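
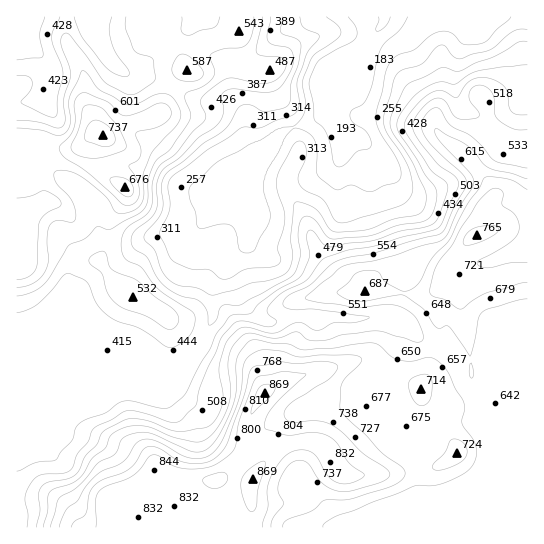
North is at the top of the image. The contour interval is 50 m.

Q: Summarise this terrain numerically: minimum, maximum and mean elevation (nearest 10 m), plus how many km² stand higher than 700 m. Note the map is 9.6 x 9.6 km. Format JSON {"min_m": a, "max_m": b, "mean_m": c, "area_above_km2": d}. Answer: {"min_m": 140, "max_m": 870, "mean_m": 520, "area_above_km2": 14.2}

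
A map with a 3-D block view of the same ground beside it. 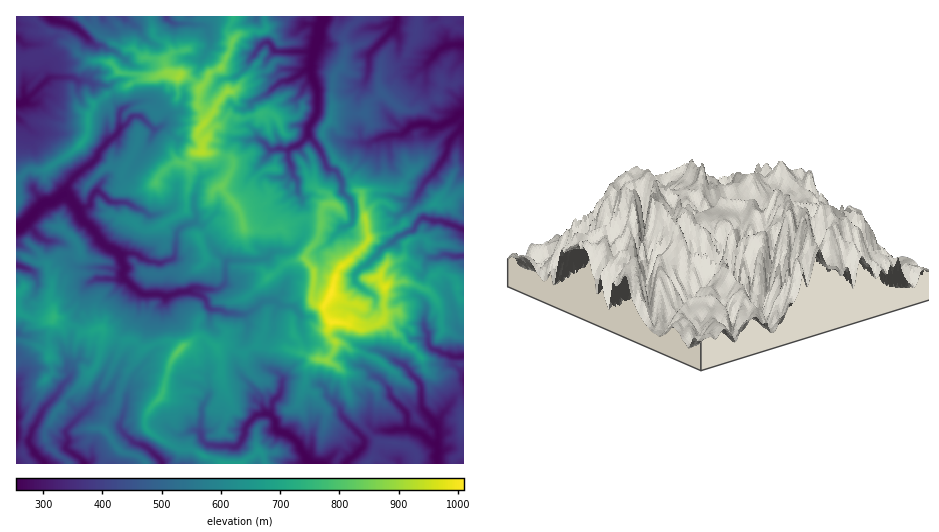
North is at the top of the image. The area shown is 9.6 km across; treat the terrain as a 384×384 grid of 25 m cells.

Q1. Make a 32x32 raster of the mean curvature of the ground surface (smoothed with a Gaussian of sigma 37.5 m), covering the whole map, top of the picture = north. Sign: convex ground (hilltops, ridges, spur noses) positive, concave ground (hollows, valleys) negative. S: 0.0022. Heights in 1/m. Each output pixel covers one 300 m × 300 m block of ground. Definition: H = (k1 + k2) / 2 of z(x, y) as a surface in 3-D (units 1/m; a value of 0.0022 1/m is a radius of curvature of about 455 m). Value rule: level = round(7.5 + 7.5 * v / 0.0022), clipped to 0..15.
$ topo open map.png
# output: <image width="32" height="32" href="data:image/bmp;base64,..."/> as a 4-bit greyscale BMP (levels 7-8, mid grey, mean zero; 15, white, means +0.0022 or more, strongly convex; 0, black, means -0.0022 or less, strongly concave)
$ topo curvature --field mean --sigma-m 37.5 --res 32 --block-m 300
<image width="32" height="32" href="data:image/bmp;base64,Qk12AgAAAAAAAHYAAAAoAAAAIAAAACAAAAABAAQAAAAAAAACAAATCwAAEwsAABAAAAAAAAAAAAAAABEREQAiIiIAMzMzAERERABVVVUAZmZmAHd3dwCIiIgAmZmZAKqqqgC7u7sAzMzMAN3d3QDu7u4A////AMN7NYjKG33szIg3Z3uFt2t3waaaAuvQEi2GWYlKvKVpo8PLwZ9XRMoPA7aoViNJWnPZFqR9WKWbYj6m0aantFyLDJNoaseTmogpmiuXdGp4fJHVelXVhplahsVKXRx5eUXEjHZ3tYamiDOUjqDMD6l19VhnlX1mlpWIj+JeUM1EmpSImJp9t6h5mWPKMGugeTZ4mreFZXd6aWpIpcuosPmp2GeYiXiZckpsI8l3y3OohqZ4eXo7wc20Vn2YxKeEqfK2aNcEQgImi2VpxwP2jDugx5VQv9zKiGvEK7g+mFerjKeK0qETfHVUatV/cPmhUnwV5ANY43lYtjRpZ9gKTL9ivqF6q6PYiMmaS1NtonuzNc0Y3dKLNneXeYp3ilhgCcMnRoAIdGxceHkr2Je2X9mykuONq7SJt3jIOcD4fSi4ybQvOWqzo3lpU5tFhXegh4jsQNl1m4ZbkvC7THZqvAl1WvVWpna9eZgBgORle3tJhlONMuWGq3VhrztoZjOVtWmGfZMzVm15jLhh53t4JWdmhq6BmmWXwwy04OiJbLmGhpiHvGNIWJ+RTnDWaKeHlnlFIXnvv30i2kSD13d4dqmIh6zoNZZU6RrrZauVmHSmh3bEJ8l7xF1XAmRccdaWSGidRcaGppZvt7fEmnxFqWibUoxnS0eKelmJVniWdriZ"/>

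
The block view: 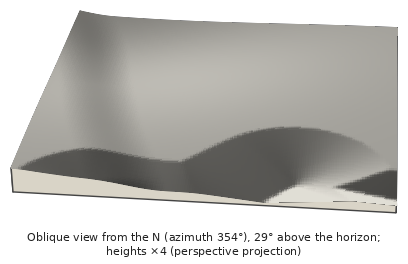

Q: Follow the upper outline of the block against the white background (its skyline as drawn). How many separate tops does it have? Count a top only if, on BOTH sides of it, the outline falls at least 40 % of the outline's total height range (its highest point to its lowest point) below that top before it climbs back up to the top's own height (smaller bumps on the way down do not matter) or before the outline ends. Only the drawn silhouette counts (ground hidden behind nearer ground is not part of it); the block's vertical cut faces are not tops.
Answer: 0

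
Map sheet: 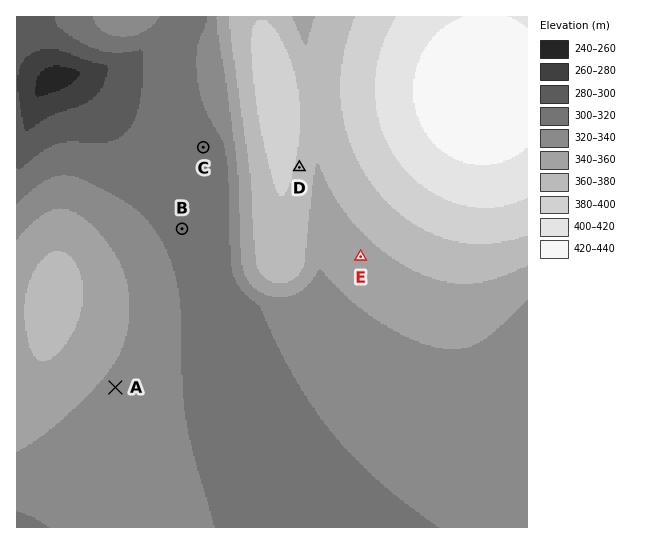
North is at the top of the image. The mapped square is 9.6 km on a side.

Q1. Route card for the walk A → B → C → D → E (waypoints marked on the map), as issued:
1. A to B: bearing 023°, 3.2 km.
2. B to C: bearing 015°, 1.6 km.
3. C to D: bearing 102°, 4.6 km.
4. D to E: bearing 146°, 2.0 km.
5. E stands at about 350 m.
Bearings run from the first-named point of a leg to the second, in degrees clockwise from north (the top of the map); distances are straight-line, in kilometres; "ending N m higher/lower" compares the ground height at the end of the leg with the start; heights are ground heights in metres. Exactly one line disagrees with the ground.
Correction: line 3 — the distance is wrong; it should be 1.8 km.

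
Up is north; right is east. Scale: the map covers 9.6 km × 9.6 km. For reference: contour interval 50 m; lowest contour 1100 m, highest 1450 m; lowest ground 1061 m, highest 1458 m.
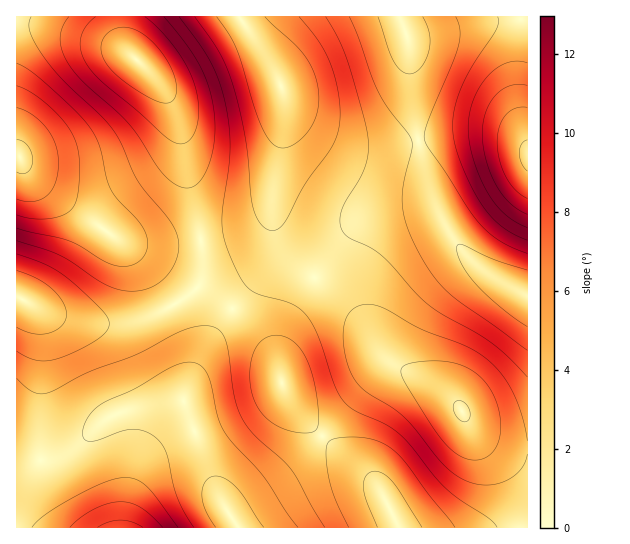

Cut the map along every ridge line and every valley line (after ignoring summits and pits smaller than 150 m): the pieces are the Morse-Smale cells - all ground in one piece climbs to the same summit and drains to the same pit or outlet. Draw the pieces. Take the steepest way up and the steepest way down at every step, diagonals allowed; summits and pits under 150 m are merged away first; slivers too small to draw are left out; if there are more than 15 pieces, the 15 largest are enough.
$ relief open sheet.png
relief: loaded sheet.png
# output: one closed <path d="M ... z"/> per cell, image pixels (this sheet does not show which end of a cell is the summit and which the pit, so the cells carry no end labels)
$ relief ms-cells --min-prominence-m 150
<path d="M239 16l-118 1 2 21 5 13 33 35 16 32 6 23 4 33 14 65 0 42-10 12-22 15-28 12-22 4-20 0-33-5-29-11-20-11-1 160 11 3 27-1 17-8 34-31 9-5 35-10 34-4 33 89 22 38 289 0 1-81-23-3-23-9-14-13-8-15-14-14-60-34-37-53-46-37-18-18-6-10-6-16-1-28 12-70 0-30-4-15-8-16z"/><path d="M399 16l-159 1 32 49 8 16 4 15 0 30-12 70 3 33 10 21 18 18 46 37 37 53 60 34 14 14 8 15 14 13 23 9 22 3 1-150-33-18-18-14-24-26-16-29-10-31-10-41-6-45-2-46-2-13z"/><path d="M121 16l-105 1 0 280 41 19 42 8 30-1 29-10 33-20 8-7 4-12-2-35-14-65-4-33-6-23-16-32-33-35-5-13z"/><path d="M527 16l-127 1 9 30 2 46 6 45 10 41 10 31 16 29 24 26 18 14 32 17z"/><path d="M183 401l-34 4-35 10-19 13-18 19-19 10-11 3-20 0-10-3-1 70 221 1-1-5-11-14-9-19z"/>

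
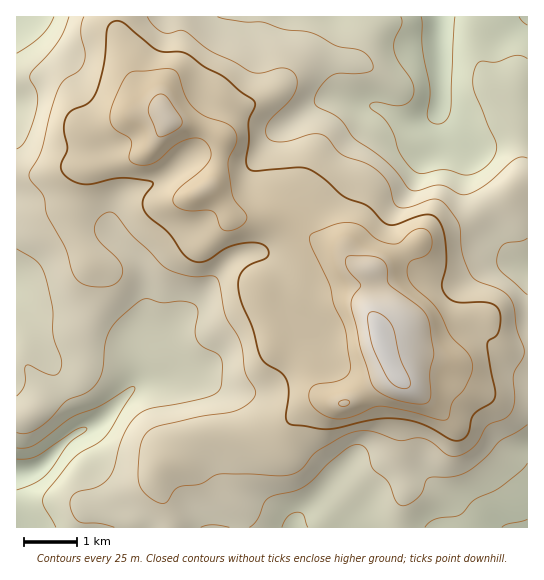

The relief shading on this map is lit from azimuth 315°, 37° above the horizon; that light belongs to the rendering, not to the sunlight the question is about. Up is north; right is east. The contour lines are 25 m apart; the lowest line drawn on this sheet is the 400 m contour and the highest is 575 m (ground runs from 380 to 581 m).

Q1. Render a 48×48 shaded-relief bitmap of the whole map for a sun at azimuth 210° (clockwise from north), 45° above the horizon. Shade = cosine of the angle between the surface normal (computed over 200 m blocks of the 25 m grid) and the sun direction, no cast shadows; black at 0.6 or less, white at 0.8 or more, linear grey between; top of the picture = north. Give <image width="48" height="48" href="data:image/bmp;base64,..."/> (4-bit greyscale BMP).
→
<image width="48" height="48" href="data:image/bmp;base64,Qk32BAAAAAAAAHYAAAAoAAAAMAAAADAAAAABAAQAAAAAAIAEAAATCwAAEwsAABAAAAAAAAAAAAAAABEREQAiIiIAMzMzAERERABVVVUAZmZmAHd3dwCIiIgAmZmZAKqqqgC7u7sAzMzMAN3d3QDu7u4A////AKqrupmZmaqYiZqZiImZiZmZmZmZmYiJmZqqqZmZmaqYiaqZiImZmZmZmZmZmYiZmYiZmIiJmrqImpmYiZqpmZmZmZmZmZmZmWZ4iHeImqmJqZmZmruqmYmZqZiJmZmZmXZnd3eImpmamZmZq7upmYiZqYiJqqmZmamHd3eJmZmZiJmaqqqZmZiaqZmauqmZmMuod3eJmZiIiJmZqpmZmZmaqpmru6mYiMuphmZ4mYh3iJmZmZmZqqqrqpmsy6mJmLuqmHd4iId3iIiIiJmaq7zMuqvN24iZqaqqqpmIh2Zmd3d3iImazd3dy83uuHiaqYiJq7qYdmVVVVZneImrzd3Mze/rh4mqmHd4mrqpdmVVVVZneImruqmr3/64eJmYd3d3iZmZh3d3ZneImZmph2eL3sp3eIh2Z4h3iZiIiIiIiImaqqqYdmeby5dniIdmZ4h4iIiIiZmIiJmqu7qYd3isuXZniHZWeIiImIh4iZmJmZmqu6mIeIrMp3Z4h2VniHiJmYh4iIiJmqqrupiIiJvLl3d3ZVV4h4iJmYiIiIiJmqq7qYiIiKvKh3dmVVeIZYiJmYiIiImZmZq7qYiIiay5d3dlVXiHVYiZmZiZmZmZmZq7qYiImry4d3ZUVniGVYiZmZmZmZmZmaq6mIiImruWZlQzVndlVYmZmpmZmZmZqqqqmIiImql2ZTI0VmVDRJmaqqmZiJqqu7qpiIiJmqmHdTRWZlRDNJmaqqmYiJq7y7qYh3iZqqqYdVZ3dlVEVqqqqpiHeKu8y6mHd4mZqqmHZXiYZmZmd6qqqYdmeau7uqqYiJmaqpdlRYmXZWZ4iaqqmXdnmruqmZq6qqqZmIZURol2VmeImZqpmHd5q7qpmaq6qqmYh2VURWZUVniJmZmZmIiJq7qqqqqZmZmHdlVERVRERniZmZmZmYiZqqq7u6l3iId3dlVVVUNERXiZmZmZmZmZqZmquqhmd3d3dmZmZURERWeJmZmqqqqqqYiIiYdmd3d3dmd2ZURERFZ4iJmqqqqruql3Z3ZWd3d3dmdmVDRERFZneIiaqZmqvLqHd2ZmZmZ3ZmZUMjVVVWZnZniJmIiJq7qZiId3ZmZmZlVDM1d2Z3eHdniZmYiJmqqqqql2ZmZmZVRERnd3d4iYd4iZmZmaqpqruphlZmZmZVVVZ3d3eJmph4mZmYmruqqZiHVVZ3dmVVVmd3dneJqpiJmZiHiamZl2VVVniIh2VVZneId3iZqZiJmZh3iZiIhkRnd3eJmHZmd4mZh3maqYiKqZh3iYh3ZUV4dlZ4iHd4maqodnmqmIiKqZd3iYh3ZVZ3VFVnd3iZqqqGVnmpmIiIiId4mYh2VWZlRFZmZ3iZmZhlVXmpiIiHd4iImYdmVVVERWd3Z3iIiHZVVnmph3d3d3iZqYdlREREVmd3Znd3d2ZmZnmph3dnd3iaqYZURVRVZnd2ZmZ3d3d3dnmph3Znd4iamXZUVmVmd3d2ZmZnd3d3domYh3ZneImZmHZEZ2Zmd3dmZmZnd3eHZomYd3Zg=="/>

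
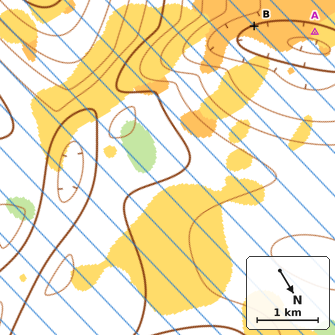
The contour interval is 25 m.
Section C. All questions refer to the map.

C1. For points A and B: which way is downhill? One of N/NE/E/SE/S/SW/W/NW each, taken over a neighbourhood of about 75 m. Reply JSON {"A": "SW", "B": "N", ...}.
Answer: {"A": "NE", "B": "N"}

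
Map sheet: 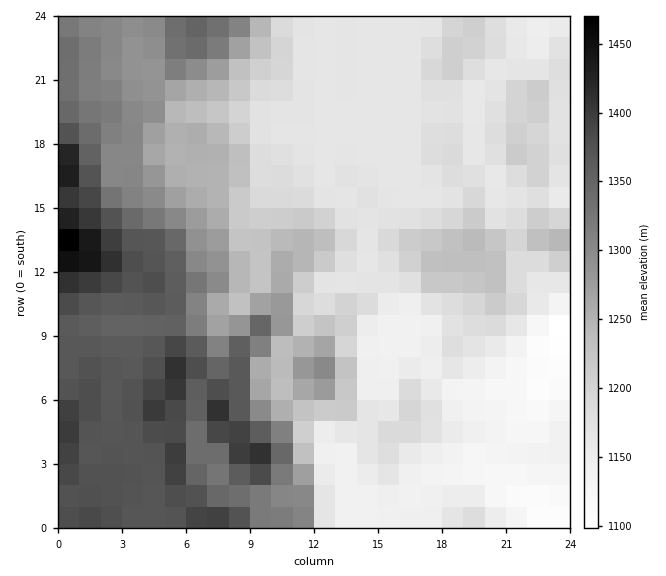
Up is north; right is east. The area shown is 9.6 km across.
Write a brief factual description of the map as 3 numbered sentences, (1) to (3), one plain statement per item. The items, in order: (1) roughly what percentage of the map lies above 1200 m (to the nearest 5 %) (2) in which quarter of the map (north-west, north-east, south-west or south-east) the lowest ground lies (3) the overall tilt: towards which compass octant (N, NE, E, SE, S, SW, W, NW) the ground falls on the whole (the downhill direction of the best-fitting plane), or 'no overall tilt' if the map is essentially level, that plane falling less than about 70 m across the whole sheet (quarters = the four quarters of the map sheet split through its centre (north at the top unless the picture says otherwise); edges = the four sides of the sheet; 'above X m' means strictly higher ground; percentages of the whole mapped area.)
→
(1) Roughly 55 % of the ground is higher than 1200 m.
(2) Look to the south-east quarter for the lowest ground.
(3) On the whole the ground falls towards the east.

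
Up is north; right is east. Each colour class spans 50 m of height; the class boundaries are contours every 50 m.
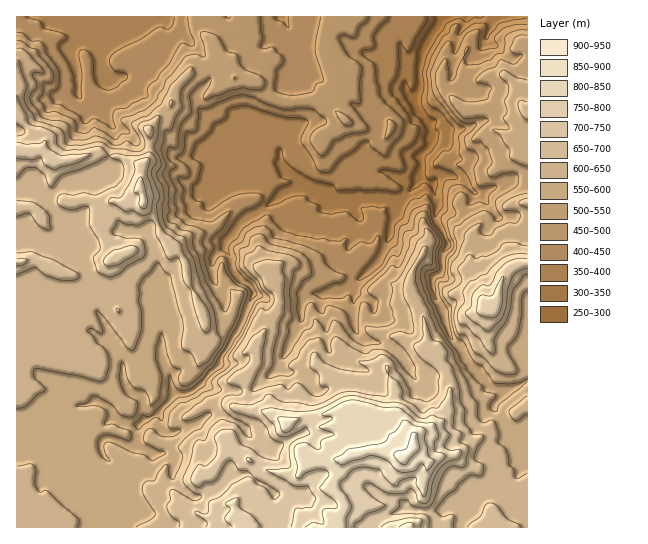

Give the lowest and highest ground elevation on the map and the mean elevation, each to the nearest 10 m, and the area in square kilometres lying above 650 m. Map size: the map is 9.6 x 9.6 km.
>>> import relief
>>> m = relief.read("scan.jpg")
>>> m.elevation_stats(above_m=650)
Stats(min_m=260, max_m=920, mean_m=560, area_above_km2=20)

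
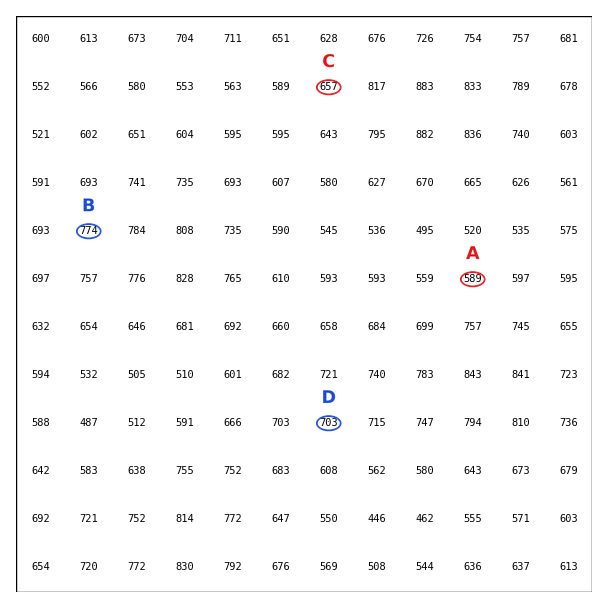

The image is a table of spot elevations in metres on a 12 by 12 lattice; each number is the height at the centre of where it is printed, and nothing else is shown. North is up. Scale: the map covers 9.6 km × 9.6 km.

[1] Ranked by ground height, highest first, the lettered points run B D C A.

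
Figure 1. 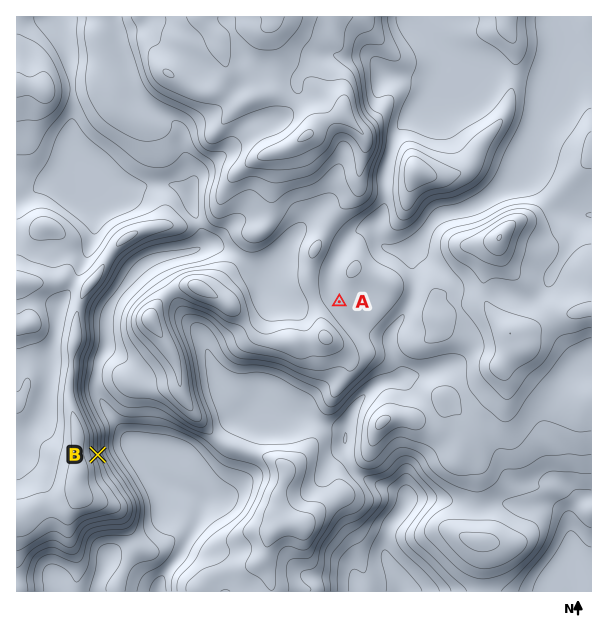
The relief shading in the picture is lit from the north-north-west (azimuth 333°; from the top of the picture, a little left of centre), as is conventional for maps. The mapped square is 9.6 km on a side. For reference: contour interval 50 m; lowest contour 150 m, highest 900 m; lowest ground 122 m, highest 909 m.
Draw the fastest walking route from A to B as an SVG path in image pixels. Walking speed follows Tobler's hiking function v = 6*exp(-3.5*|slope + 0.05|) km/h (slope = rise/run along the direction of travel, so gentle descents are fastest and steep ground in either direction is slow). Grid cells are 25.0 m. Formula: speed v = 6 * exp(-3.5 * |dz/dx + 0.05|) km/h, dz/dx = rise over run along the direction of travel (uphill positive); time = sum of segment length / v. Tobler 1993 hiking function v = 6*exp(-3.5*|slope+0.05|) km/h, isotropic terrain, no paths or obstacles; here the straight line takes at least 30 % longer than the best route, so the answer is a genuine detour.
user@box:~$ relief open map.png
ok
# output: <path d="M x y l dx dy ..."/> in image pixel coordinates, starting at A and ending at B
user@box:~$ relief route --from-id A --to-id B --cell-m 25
<path d="M339 302l-12 0-6-3-9 0-12-6-4-5-63-31-20 0-9 4-25 0-30 15-27 27-8 15 0 30-3 6-12 12-1 3-2 2-7 15 0 21 9 18 0 30"/>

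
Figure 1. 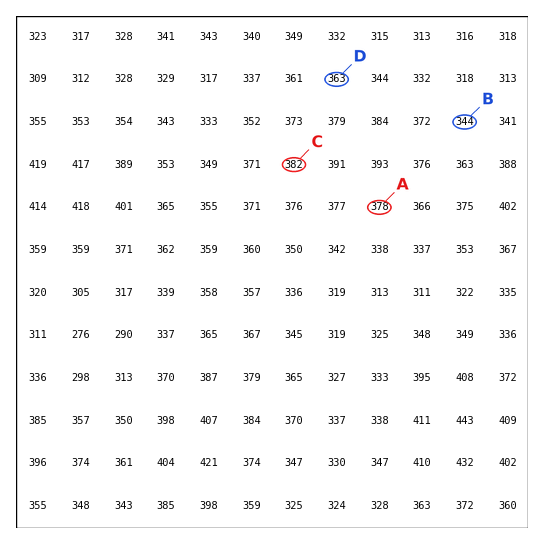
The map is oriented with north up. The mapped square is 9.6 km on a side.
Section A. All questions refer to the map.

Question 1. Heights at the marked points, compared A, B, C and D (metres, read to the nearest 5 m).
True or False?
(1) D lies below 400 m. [True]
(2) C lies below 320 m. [False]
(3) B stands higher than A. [False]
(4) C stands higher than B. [True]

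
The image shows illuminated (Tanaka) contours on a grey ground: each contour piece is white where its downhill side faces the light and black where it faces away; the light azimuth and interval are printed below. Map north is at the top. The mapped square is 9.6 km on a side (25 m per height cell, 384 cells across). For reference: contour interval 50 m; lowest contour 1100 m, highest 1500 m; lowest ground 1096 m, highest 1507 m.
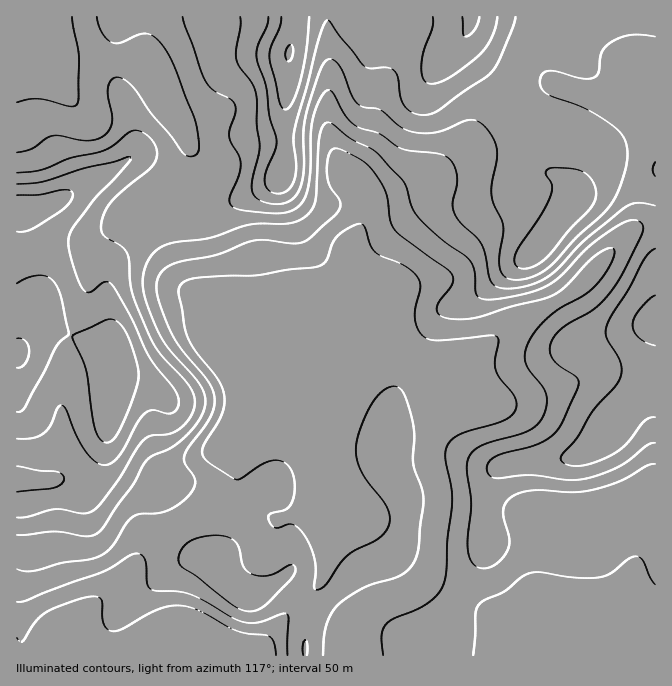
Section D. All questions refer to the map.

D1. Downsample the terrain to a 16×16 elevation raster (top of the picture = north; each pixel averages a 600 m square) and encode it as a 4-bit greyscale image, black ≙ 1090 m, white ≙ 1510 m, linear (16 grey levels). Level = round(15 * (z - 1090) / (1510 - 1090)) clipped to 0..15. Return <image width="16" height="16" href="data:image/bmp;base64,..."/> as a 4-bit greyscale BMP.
<image width="16" height="16" href="data:image/bmp;base64,Qk32AAAAAAAAAHYAAAAoAAAAEAAAABAAAAABAAQAAAAAAIAAAAATCwAAEwsAABAAAAAAAAAAAAAAABEREQAiIiIAMzMzAERERABVVVUAZmZmAHd3dwCIiIgAmZmZAKqqqgC7u7sAzMzMAN3d3QDu7u4A////AAAAARMTMhERIRIkQyIjISJEM0QyMyQzMndUMyIiJDMziIVCIiMkVmSZp0IiIyNGh7rKciIiIiV4y8gyIiIiNnjLpSIiIjQ0abqFMiIiNpdHuXZlVCRoq3a6hnimNXiruGiHaLdHiaupVGZouIq6qplEZXnaq9ypmURmidzM3rqZ"/>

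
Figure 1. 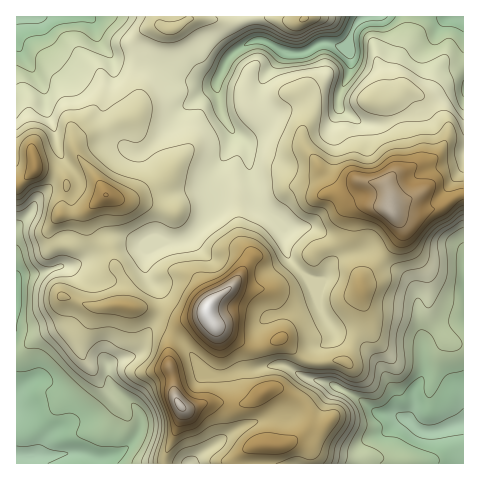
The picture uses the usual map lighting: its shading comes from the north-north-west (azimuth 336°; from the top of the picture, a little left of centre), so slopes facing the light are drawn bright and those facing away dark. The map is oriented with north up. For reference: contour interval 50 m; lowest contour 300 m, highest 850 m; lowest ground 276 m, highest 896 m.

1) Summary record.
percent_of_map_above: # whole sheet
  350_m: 93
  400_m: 85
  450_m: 77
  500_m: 69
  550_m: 52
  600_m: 34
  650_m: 20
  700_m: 9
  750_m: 5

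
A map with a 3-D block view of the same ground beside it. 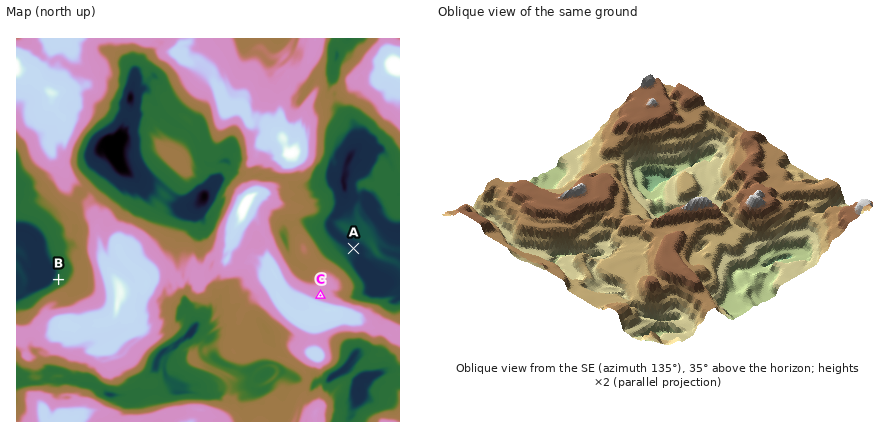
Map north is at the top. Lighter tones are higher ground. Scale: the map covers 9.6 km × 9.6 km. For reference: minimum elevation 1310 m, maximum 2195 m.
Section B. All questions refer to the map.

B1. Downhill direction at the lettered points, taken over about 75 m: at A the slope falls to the NE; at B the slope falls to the NW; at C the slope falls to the NE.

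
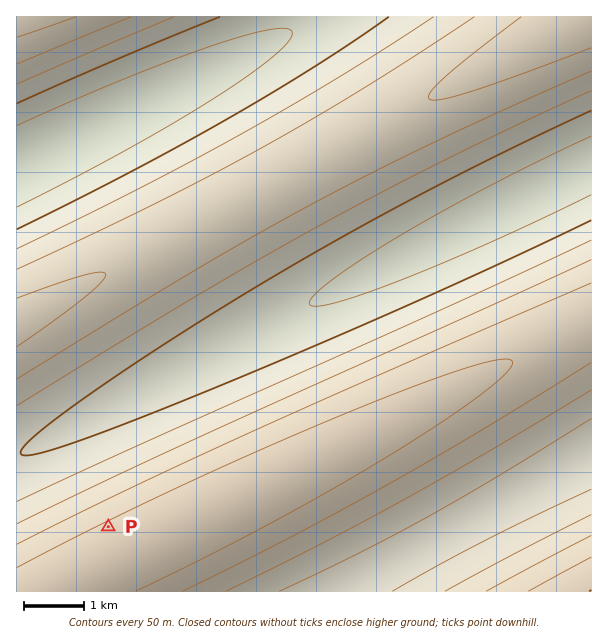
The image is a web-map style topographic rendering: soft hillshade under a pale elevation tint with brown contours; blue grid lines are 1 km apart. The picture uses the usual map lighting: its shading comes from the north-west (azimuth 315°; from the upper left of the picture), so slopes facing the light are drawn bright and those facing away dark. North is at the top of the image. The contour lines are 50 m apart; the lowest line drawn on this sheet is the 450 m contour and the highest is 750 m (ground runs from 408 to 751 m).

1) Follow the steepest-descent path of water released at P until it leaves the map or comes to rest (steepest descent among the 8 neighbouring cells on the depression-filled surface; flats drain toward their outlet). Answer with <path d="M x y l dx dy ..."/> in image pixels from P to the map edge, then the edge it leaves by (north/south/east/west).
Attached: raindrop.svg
<path d="M108 527l-58-59 0-27 7-7 42-21 3-3 29-14 3-3 34-16 3-3 50-24 3-3 246-123 3 0 55-29 5 0 1-1 8-2 4-3 3 0 30-15 12-9"/>
exit: east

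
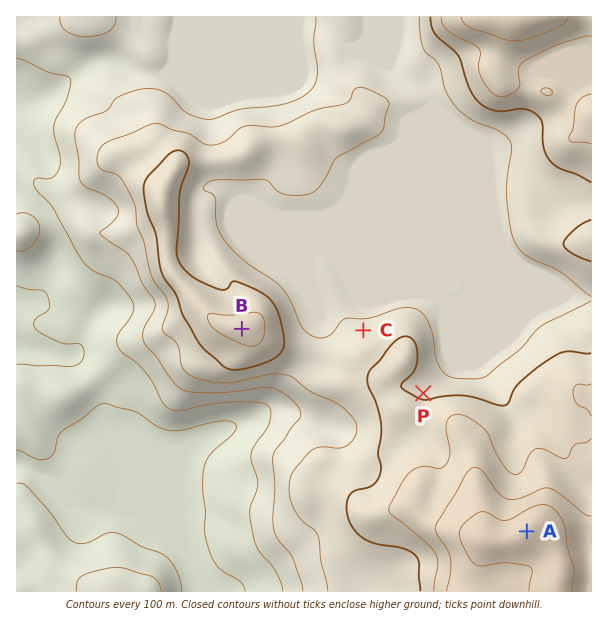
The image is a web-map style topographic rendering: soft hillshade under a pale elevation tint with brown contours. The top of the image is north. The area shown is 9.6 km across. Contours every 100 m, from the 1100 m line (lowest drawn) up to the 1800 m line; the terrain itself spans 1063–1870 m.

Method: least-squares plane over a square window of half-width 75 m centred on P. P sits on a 9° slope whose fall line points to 17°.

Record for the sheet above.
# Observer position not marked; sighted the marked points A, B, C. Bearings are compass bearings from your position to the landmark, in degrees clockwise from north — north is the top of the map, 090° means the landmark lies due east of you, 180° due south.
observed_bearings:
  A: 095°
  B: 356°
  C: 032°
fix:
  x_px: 254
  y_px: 507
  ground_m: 1210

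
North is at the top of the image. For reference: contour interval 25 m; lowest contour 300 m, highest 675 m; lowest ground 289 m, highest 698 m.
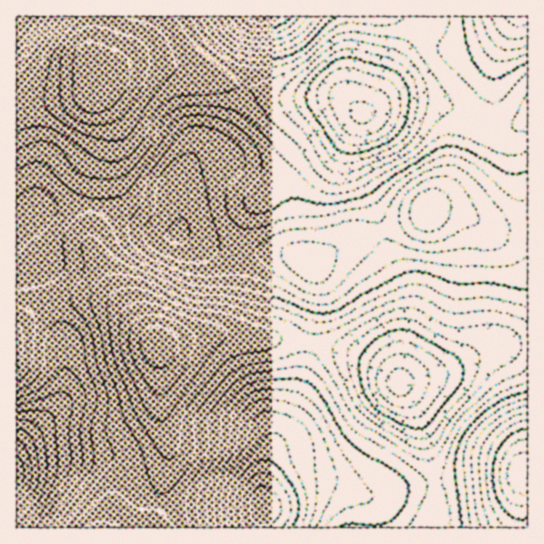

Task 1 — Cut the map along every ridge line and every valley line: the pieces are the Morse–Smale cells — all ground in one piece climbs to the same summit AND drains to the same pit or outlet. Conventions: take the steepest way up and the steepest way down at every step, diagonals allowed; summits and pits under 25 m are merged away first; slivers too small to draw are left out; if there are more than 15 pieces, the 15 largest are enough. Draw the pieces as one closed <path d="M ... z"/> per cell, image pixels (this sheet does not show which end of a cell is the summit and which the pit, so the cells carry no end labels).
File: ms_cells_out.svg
<path d="M313 343l-4 0-8 38-9 28-25 54-4 22 2 17-2 25 168 1 5-22-3-33-13-52-17-34-16-16-24-14z"/><path d="M233 335l-24 0-50 11 1 64 8 33 0 19-9 35 0 6 30 2 76 1-2-21 4-22 29-65 13-55-20-4-36 0z"/><path d="M446 211l-17 0-19 10-29 10 7 22 16 32 4 16-7 82 13-6 32-6 47-26 35-2 0-117-7-1-20 4-11-1-27-13z"/><path d="M414 101l-24 2-28 10-7 18-3 12 1 23 20 41 7 23 3 1 27-10 19-10 17 0 17 4 23 12 12 2 29-4 1-106-15 9-18 1-20-6-28-16z"/><path d="M527 344l-34 1-47 26-32 6-14 6 20 38 13 52 3 33-3 22 95-1z"/><path d="M99 300l-32 0-16 5 13 36 0 52-4 10-9 12-32 30-3 5 0 16 18-6 19-3 57 0 14 9 19 30 15 5 10-39 0-19-8-33-1-65-32-33-13-8z"/><path d="M145 63l-23 4-15 8-10 11 0 12 10 28 0 15-10 26-4 38 20 4 38 22 14 4 12 0 4-12 0-18-4-15 2-8 6-13 9-10 19-7 7-9 16-29 9-27-67-19z"/><path d="M250 88l-6 1-8 25-16 29-7 9-15 4-9 7-12 24 4 18 0 18-4 11 33 13 19 4 10-1 2-20 8-19 7-9 19-17 9-14 14-14 33-18 30-26-23-16-51 0z"/><path d="M99 205l-6 1-1 9-1 28 2 8 20 39 39 48 9 7 50-10 10-4 7-12 5-18 4-27 0-23-27-4-29-12-16 0-14-4-38-22z"/><path d="M527 16l-97 0-25 30-25 48-15 17 25-8 24-2 33 6 28 16 20 6 12 0 14-5 7-6z"/><path d="M429 16l-171 0-5 14-8 57 42 10 51 0 25 16 12-11 28-52z"/><path d="M361 113l-30 26-33 18-14 14-9 14-19 17-7 9-8 19-2 12 0 8 2 2 46 1 24 10 39-23 30-9-7-24-16-30-5-16 0-18z"/><path d="M381 231l-31 9-39 23 6 14 2 17-10 48 54 15 24 14 12 12 9-68 0-14-4-16-12-23z"/><path d="M97 88l-16 8-36 7-29 11 1 106 22-12 54-3 4-38 10-26 0-15-10-28z"/><path d="M257 16l-159 0-6 42 7 24 23-15 23-4 33 5 67 19 4-18 3-31z"/>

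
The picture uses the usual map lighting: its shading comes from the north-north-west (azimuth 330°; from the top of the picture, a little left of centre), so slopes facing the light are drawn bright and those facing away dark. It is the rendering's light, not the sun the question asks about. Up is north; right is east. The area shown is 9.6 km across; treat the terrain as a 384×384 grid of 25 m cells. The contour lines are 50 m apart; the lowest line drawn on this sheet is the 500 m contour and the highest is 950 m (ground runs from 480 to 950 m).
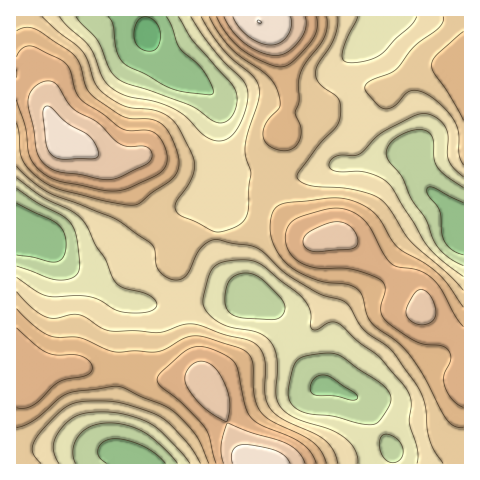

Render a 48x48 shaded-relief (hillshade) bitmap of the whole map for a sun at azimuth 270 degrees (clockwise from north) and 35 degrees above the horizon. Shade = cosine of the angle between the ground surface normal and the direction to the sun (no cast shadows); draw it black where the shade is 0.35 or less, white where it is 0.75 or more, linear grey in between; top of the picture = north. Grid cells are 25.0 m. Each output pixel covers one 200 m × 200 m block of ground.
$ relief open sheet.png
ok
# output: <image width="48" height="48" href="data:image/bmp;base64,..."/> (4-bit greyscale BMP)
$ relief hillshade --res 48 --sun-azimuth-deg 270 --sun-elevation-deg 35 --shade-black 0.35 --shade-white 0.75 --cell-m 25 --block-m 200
<image width="48" height="48" href="data:image/bmp;base64,Qk32BAAAAAAAAHYAAAAoAAAAMAAAADAAAAABAAQAAAAAAIAEAAATCwAAEwsAABAAAAAAAAAAAAAAABEREQAiIiIAMzMzAERERABVVVUAZmZmAHd3dwCIiIgAmZmZAKqqqgC7u7sAzMzMAN3d3QDu7u4A////AIdURFV3d3i83e///ah2VDISNWZnm8y6mXZVVVVniIq93d7/65h2VDIjRWVXnN3KmWZVVVVniavM3d7uyodmUzI0VmZnrN3KmGZUVVZniavMzM3cqHZVQzRWZneJrMzLmXZERWZ4iau8zMzLl1RDM0Vnd3iau8zLqnZDRWeImaqrvMy5dUMiI1eId4mru83cuodURWeImaqqvMyoZCIiJGeIiJq7vN3du4dlVneImaqqu8uXUyIiJFeIiZq7vN7tu4h2Z3d3iaqqu7qGUzIiNFeJmqqrzd7cupiHeIdneaqqu7l2VDMiNFaJqqqrzd3LqpiIiIdmeJmau7l2VUMiNWeJqqqrzdy6qph3iIdmeJiau7l2VUMjRneJmqq83cuqqndniIdniIiJu6hmZlQ0aIiImqu8zLqZmmZWiIdniIiJqphlVmVWeZmImrvMzKmIiVVXiYdniIiJqpdVVnd3mqmIm83My6h3d0RXmYdneIiZmYdVV3iJq7qYrN3cu6h2VURomYdneImZmYdVVomaq7upq93cu6hkM0VoiYd3iImamYZVVomqu8upq8zLu6hjIkVniIiJmZmamHZVVomrvMupmru7u6hSEVZniZqqqZmqmGVVVoq8zMupmaqqqpdBEWZniruqqqqqmGVVZ4rN3LqYiZmYmYUhEnd3m8y6qqqqmGVmeIrN3bqIiZh3d2MQI4d4rNy6mqqqmHZ3iJrN7bmIiIdlVUIRNIiJzeypmqqpmId4mZq93bqYiHVERDIRRZmazuypmqqZmIiImZq83LqZh2QzRDISRpmbzdyqqqmIiIiImaq8y7qphlQ0RDMjVpqrzMuqqph3eId4mru7uqqphlREQzNFZ7u7u7qqmYdmd3d4mru6qZmZhlVUQzRXiMzMuqqpmHZmZ3d4q7upmImYdmZlQzV4mt3cqpmZh2ZmZmZ4qrqZiIiIh3d2Q0aKu+7cqZmYdmZlVVZ4qqmYiHd3iIh2VFerzO7sqZmYd3ZkM0V4mqmZiGZniIh2VXm83f/sqIiHd3dkI0Z4mqqZh2VWiIdlVovN3v/sqIh2Z4hjIkZ4mrupl2VWeIZUV5vN7v/8mHdlV4hjIkZ4q8y6h2VWeHZUVorN7v/sl3ZUVohkI0VorN25h3Zmd3dlVnm87//qhmZURnhkM0Vnre7JiHdmZ4iHZmis7v/JZVVDRXdlRFVovf7KmId2Z4mYdmis3u64VERDRXdlVVZovf7LmIdmd4mZd3is3tyoUzMzRWZlVniKve7bqHZneJmZh4m83cuoVCIiRWZlZ4mrze7bl2VniZmZiJq7zLqoZCESRmZmeKvMzd3LlkRXiZmZmaq7u6qYdCABRnd3iazN3dy6hTNGeJmaqqu7upmHZCACRWeJqrze7dy5dDI0Z4mqu7u7u5h2VCETRWebvMze/tyoZCIiRXmru7uru5hlQzM0VVec3c3v/9uXVDIRJGiaq7qru5hUM0RWVVes3d7//9uHVDIRJGeJq7uqu4dUREVnZmet7u///smGVDIRJGd3m8u6qg=="/>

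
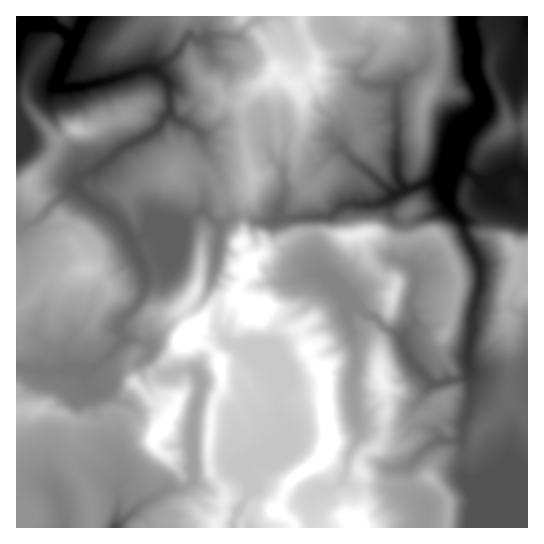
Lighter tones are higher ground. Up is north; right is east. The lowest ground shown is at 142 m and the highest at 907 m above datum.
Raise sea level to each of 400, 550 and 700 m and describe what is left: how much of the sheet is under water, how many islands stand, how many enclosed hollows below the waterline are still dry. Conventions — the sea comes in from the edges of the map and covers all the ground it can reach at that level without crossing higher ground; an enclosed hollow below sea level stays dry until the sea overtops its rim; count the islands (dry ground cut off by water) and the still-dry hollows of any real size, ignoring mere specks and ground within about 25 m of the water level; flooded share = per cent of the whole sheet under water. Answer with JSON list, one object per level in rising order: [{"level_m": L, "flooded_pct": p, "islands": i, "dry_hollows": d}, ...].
[{"level_m": 400, "flooded_pct": 11, "islands": 0, "dry_hollows": 0}, {"level_m": 550, "flooded_pct": 37, "islands": 0, "dry_hollows": 0}, {"level_m": 700, "flooded_pct": 80, "islands": 3, "dry_hollows": 0}]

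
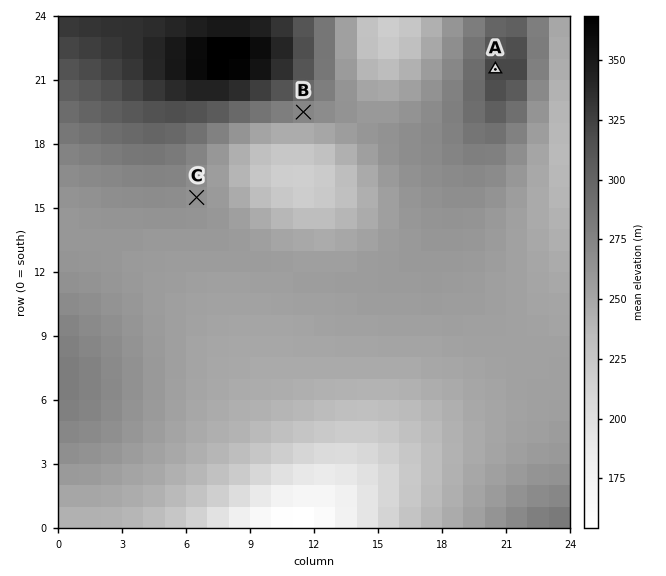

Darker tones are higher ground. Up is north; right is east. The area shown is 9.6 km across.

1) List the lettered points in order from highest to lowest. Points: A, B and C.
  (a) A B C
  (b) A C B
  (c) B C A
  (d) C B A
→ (a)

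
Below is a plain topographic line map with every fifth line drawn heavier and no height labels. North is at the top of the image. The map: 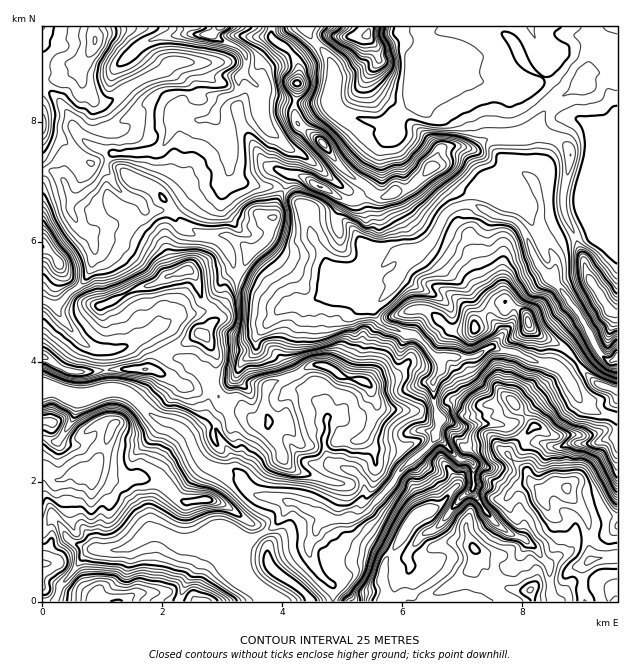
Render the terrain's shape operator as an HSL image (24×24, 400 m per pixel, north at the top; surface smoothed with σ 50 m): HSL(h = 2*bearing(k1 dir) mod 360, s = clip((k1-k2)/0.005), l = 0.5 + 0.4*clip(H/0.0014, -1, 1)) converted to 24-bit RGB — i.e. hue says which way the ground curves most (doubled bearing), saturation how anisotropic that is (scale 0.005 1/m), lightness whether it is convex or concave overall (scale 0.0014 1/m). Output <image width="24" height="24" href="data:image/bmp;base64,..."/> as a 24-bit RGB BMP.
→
<image width="24" height="24" href="data:image/bmp;base64,Qk32BgAAAAAAADYAAAAoAAAAGAAAABgAAAABABgAAAAAAMAGAAATCwAAEwsAAAAAAAAAAAAAFmxAkrG9rb/QiH7KnonEVH7BodDCvGbBlUKKdkJLctydsVK8G15004fDmLR3aISRsW2ekGhucotuU3mf0MqWWTZ7j7BqfmFk0rLQGIlegINTdExBk4RZf2xZf2VQdlRfZlB+vOPDiIhWgEd3ZnKIKVts4MeyZ1uDVm5XqW1ld6B4WX92s29dNkWSyY+seG2xvalDlSY0XVouQG45c4FXb1ZGbnhVf3x8PHM4ytF9h2d/UHCKfHudN2V356yrKZ1YjFvEi8qGhrzAqyBJYiI7kKl4aaBPV4JldyNEtF5pk8KOZo1+VEFQo29iiZdNM4lFpejlTFGqp2d4cDxEYnMyJnZTVoCX9NfkDJVn5fO6MQIoqNZdWlCYkbJ3a610c6Cwb1ipaXWPfa5+rHSpWWepot/QtsLumoDkXTA/aU00U0YtfYZYqM/ELcRXCSoho8KF5aPEAKtO5gHvx4XKjcjMnoC0f7WTMrm5cYWyn5SyqoyJXoSal6KxmLCJSisybEwwYD5TvoWqmd3QQsKpfU86vG1YI6uoEWkrzeR/oABRnZIKYrs0bc6tlp7A59bhQSdtHFgbsGhfuJV+Vo1cT5B5nlpvbjVzzYKlZW6WfL6Bv1WQQEC1oJPDi8ORYXWmJ7Lqd24Ayzz/r9rllardhmQxRbUWgJsWYRUuz9TwIG/J1sbl1NDqViBLUzgqUIxKgqdvgIusiKSxg66HYFF7fYdhsIl4nVyFj8I7BCA51U4fiLk8ZV0qs+nHZqy9pUGZryhyYUMdKCYLMEcRRxsPazlKlam/ere8dcbAfEKqtq1windTeF53cWBQosF7S7KRhMBsORO4arHH04vW2/DmaKGOdk1jUyVAieXfHLjb1OD3f3LvmJbuqdTmfLu8g1Vress0HHiGtobR4KXpiHTbuOLwxsrmnly7v2VfF1xfU49XcseCsbWPmD5XZCE/lO/BMs3KjsjMXj05W1EwRFcvmn5Yr2Kbomhhw9qvEjtHeL1gO3xNn61guG2AiJBdaVm13FuBbBYuiXMYBi8EdxsJjX4oiNvOWtBsMwAMn1BdgEBfoqNwcIl+V3lXRGZRyqyR26GXL1ltMWc0hHVfXW1LVHgyvoVCtwVIZlIatd/TmYre2p3mFFB/0/jabaagMAMt5NKua00dXarO2c/rxoPRfn1TTGVMc71gzc+NWDV1XG9gbXNRYoZggXZrY3FTK4Rv3LvtsCl3WMCovXPBwO3g059vcR9iZh9bqfLLyG5sGJt1WG9Eh1aZ4KfnzrbjpNivQWWByDpRTm1tfJmIZHB9fXxweYJ4WnxyO5FAcLdugGhUUoFb0b6HVio+RRJG0/TSP12Zve3Wg0SVT0lpU2hSYoxYW6NVyoiOfjV426G9V8OsWpaSeUyElblxb052dnlQRWk+coJfk5Z4aoSDzMmYYR1xOUZ6xfOyYjRWvap4XjFWbINobIZ2bJyLpIpaTahhhnLAnEhy5dO+M1N1W0Ryzm9LmUs0c6h0dKB6Mm9ql7OPX5GfvU5Aaz+ZblmefLdRfHJ2tGJWRkl8pYyoi6Ncd3NCbbNjdXJdQVtZfcK47dTQMw8rMx8Wf+/NkITJz4+3cZhcOmFNXIk6ikMxaamTcHmKw9d8U0togoN9j0VMon9fMYpVonfLkcTJjGB+jYR7YG92b0g+l3Mzl3z2zOr/2g8fmuHgl37T86/tsW6ENXZWW3lfgIZ4dXB70qVrR2J1hn56WJaJf6+iTjKghJo1aWQ4k3Fyk4OEb2Z9XnuepdzCURYahiUQu/TTTTZAPFQ2bFCM8tnhoHHXR6i/Z11IbHJYZrJZU2+2iXeDccKHcDtSep1ljpeqhKGjWoiGgIVzfGJ/e8B3RR02VmXW0frncC9eeFhjXXJ1RJ10kclbxjxrsFullJG9mJG5d7KklVN+dIl4uUuAiFaVlr6xVolYiYlnV25ck41rVX2Hqpp8PzR74fKfMDMYcDBImJdVUIpnbH5SdHVdcn1siot6a3h4mXuEmWJlenBjcIdvnFOWiLGPPZuR05nRvmm4WJplbIhRWMU/ejd6Myhb9vDVM1GXQTl22K6aQo1WYGZ2fH98en53f4BxeXJqXntdm3aZqZSigXGYa22RsH+Il51LID8tq3uvwLLWq63YzMLmWxaLXGUzse2HgyyJOBspwdhvkuXjSkptf359fX17gHx7kXOCcpuSX29soJN+iHZoeV9/bGqJ2biwU1+sM59XWac9irwkaAYg3y3EqPG3S5s4bQlxt5rv3PXWNyJxamWDiYCDfn2FfXqIfqR8d2B7cW+Shp10dZaU"/>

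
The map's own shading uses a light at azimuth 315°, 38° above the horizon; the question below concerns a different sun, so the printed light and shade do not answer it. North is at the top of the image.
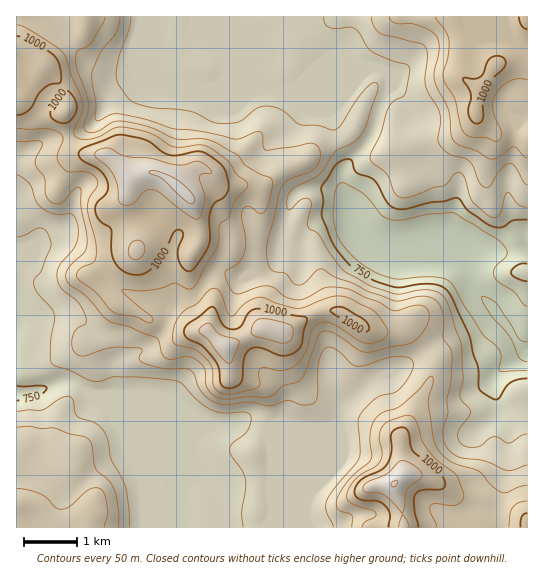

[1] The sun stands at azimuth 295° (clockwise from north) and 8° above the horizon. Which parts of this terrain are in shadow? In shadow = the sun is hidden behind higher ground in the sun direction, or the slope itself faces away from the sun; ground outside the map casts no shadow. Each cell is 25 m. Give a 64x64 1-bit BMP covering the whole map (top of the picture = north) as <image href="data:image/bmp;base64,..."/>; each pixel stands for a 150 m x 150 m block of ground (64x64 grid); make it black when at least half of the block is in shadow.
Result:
<image width="64" height="64" href="data:image/bmp;base64,Qk0+AgAAAAAAAD4AAAAoAAAAQAAAAEAAAAABAAEAAAAAAAACAAATCwAAEwsAAAIAAAAAAAAA////AAAAAAAAH4AAAAB4AAAfAAAAAHwAAB8AAAAAfAAAHgAAAAj8AAAcAAAAAPgAAAgAAAAA8wAAAAAAAABAAAAAAAAAAAAAAGAAAAAAAAAAYAAAAAAPAAAAAAAAAH+AAAAAAAAAf4AAAAAAAAB/gAAAAAAAAA8AAAAAD+AABAAAAAA/4AAHgAAAAD/gAAfgAAAAH8YAB/AAAAAfH+AH8AAAAB8f8Af4AAAIHz/iA/AAAAgeP8/D4AAAABw/z8H8AAAAAD+PYfwAAAAAHwQf+AAAAGAeAA/wAAAAYAAAD+AAAABgAAAHwAAAAGAAAAeAAAAAIAAAAwAAAAM4AAAAAAAAQ/wAAAAAAADj/AAAAAAAAOP9AOAAAAAAwf2B4AAAAAAB/8PgAAAAAAH/w+AAAAAAAf/D4AAHAAAB/+fgMA4CAAH9/8D4DAYBA/334HoMAwGDvf/wMgwDAQA5//ACDAEAAHj/4AAMAAAAcB/gAAwAAAAgB8AADAAAAAAHwAAOAAAAAABgAA4AAAAAADAABAHgAAAAGAAAA/AAAAAYADwD+AAAAAgAPEH8AAAACAA8AfwAAAAAADwB/AAAAAAAPAH4AAAAAAAeA/AAAAAAAA4HwAAAAAAABAeeAAAAAAAAAH8AAAAAAAAAfwAAAAAAAAB/AAAAAAAAAH8AAAAAAAAAbgAAAAAAAA=="/>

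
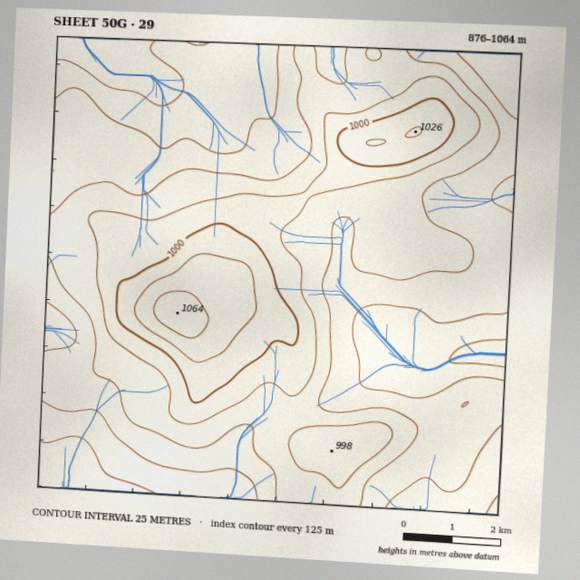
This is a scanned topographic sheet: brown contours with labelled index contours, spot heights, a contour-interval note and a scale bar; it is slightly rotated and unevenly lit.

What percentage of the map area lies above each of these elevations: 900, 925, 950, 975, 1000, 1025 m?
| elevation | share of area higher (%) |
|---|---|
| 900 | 95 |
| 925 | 77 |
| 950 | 49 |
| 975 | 25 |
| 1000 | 11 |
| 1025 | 4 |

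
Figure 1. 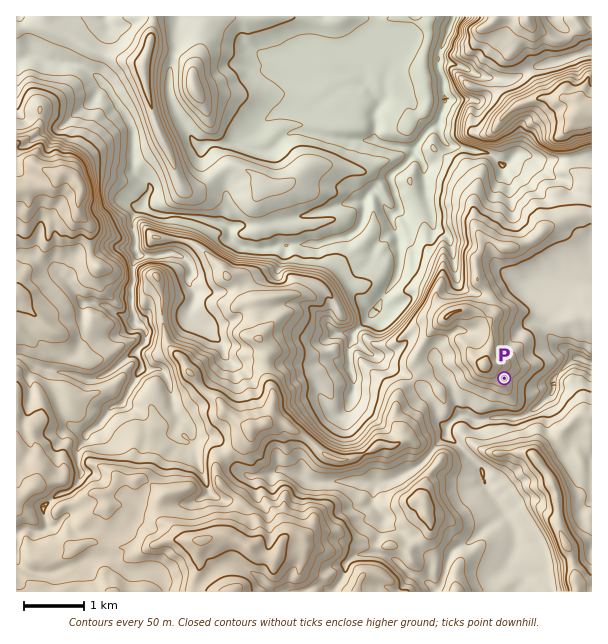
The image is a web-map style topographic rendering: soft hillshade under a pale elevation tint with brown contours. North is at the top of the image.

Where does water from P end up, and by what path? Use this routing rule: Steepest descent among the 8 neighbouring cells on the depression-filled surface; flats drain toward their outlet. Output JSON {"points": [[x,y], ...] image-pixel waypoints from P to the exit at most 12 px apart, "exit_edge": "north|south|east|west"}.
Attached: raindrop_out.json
{"points": [[504, 378], [516, 381], [528, 386], [540, 386], [551, 381], [563, 369], [575, 359], [587, 362], [591, 362]], "exit_edge": "east"}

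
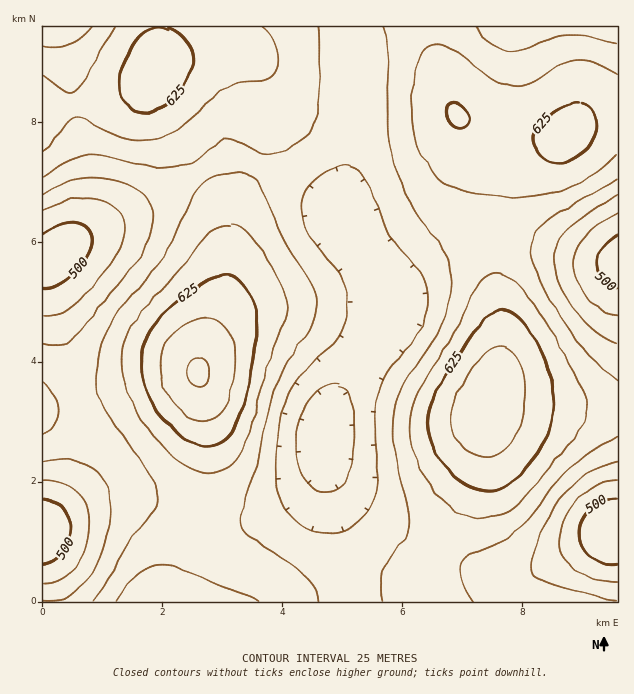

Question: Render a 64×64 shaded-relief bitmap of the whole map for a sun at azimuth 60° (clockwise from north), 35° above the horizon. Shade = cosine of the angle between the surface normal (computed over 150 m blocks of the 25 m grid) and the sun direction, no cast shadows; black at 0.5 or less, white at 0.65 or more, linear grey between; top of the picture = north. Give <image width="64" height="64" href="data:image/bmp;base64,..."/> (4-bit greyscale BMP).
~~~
<image width="64" height="64" href="data:image/bmp;base64,Qk12CAAAAAAAAHYAAAAoAAAAQAAAAEAAAAABAAQAAAAAAAAIAAATCwAAEwsAABAAAAAAAAAAAAAAABEREQAiIiIAMzMzAERERABVVVUAZmZmAHd3dwCIiIgAmZmZAKqqqgC7u7sAzMzMAN3d3QDu7u4A////AKqHZURVZ4mqqqmZmZmqqqmYdmVWZ4mqqqqZiImau8zMqYZURFVniaqqqZmZmqqqqYh2ZmZniZqqqZmImau8zMyZdlRERWeJqqqpmZmaqqqZiHZmZneJmamZmImaq8zczJhlRDRFZ4mqqpmZmZqqqpmId2Znd4iZmYiIiZq8zdzLh2RDM0VniZqpmZmZmqqqmYh3Zmd3iIiIiIiJq7zd3Lt2VDMzRWeJmZmZmZmqqqqZiHd3d3d3d3d3eImrzN3MumVDIiNFZ4iZmZmZmaqqqpmId3d3d3d3Zmd3iavM3cupVDIiI0VniIiIiImZqqqqmYh3dmZmZmZmZneJq8zMuphEMiIjRWd4iIiIiJmqqqqpiHdmZmZVVVVWZ4mrzMu6h0MiEiNFZnd3d3eImaq7uqmIdmZVVVRERFVniau8u6l3MyIiI0Vmd3d3d4iaq7u6qYd2ZVVEREREVWeJq7u6mHYzIiI0RVZmZmZneJq7u7qph2ZUREMzMzRFZ4mqu6mHZTMiIzRFVVVVVWd4mrvLuqmHZUQzMyIzNEVniaqqqYdlMzMzRFVVVURVZnmrvMy6qHZUQzIiIiI0RWeJqqqYh2VERERFVVRERERWeavMzLqYdlQyIiESIjRWeImqqph3ZVVVVVVURDMzNFaJq83cuph1QyIREREiNFZ4maqpmHdmZlVVVVRDIiI0Vom83dy6mGVDIRERESM0VniZqqmYh3ZmZmZVRDIhEjRXirzd3LqXZTIhERESI0VneJmqqZmId3d3dmVDIhESNFeazd3cupdkMiERERIjRWeImqqqmZiIiId2ZUMhEBE0aJvN7ty6h2QyIRERIjNFZ4maqqqpmZmZiHZUMhEAEjRoq93u3LqHVDMiERIiNFVniZqqqqqpmZmYdlQyEAASNXms3u7cuYdUQyIiIiM0VmeJqqu7uqqqqZh2VDEQABJGebze7dy5h2VDMzIiMzRWd4mqu7u7u6qpmHZTIRABI0aKvN7ty6mHZVREMzMzRFZniau7vLu7u6mYdkMhEBEkV5rN3t3LqYdmVVREQzNEVWeJq7zMzMu7qYdlQyEREjRom83d3Muph3ZmZVVEQzRFZ4mrzM3MzLuph2VDIhEjRXirzd3cuqmId3dmZVRDNEVniavN3d3Mu5mHZUMiIjNGeKvM3cy6mYiIh3dmVEMzRWeJvM3e3dzLmYdlQzMjNFZ5q8zMy7qpmIiIh3ZUQzM0V4m83e7u3MuZh2VEMzNFZ4mrvMy7uqmZmZmIdlVDMzRXirze7u7dy5l3ZUREREVniaq7u7u6qqqqqZiHZUMzNFaKvN7//u3LmHZlVEREVmeJmqu7u7qqqqqqmIdUMyI0V4q97v/+7cuYdmVURFVWZ4iZqru7u7u7uqqYhlQzIjRXir3v//7ty5h2ZVVVVVZneImaq7u7u7u7qph2VDMjNFeKze///u27mHZlVVVVVmZ3iZqqu7u7u7uqmHZUMzM0Z5rN7v/+3LuIdmVVVVVVZmd4mau7zMzLu6mIdlQzM0Vnmr3e7u7cuoh2ZVVVVVVWZ3iZq7zMzMu6qYdlRDMzRWeavN7u7cu6h3ZlVVVVVVVmeImrvMzMy7qYdmVEMzRFZ5q8zd3cy6p3dlVVREREVVZ3iavMzczLqZh2VEQ0RFZ3iavMzMu6qXdmVVRERERFVneJq8zdzLuph2VURERFVneJqru7u6qZd2ZVREREREVWd4mrzMzMuph2ZUREREVmd4iZqqqqmYh2ZVVERERERVZ3iavMzMu6mHZUREREVWZ3iIiZmZmYiGZlVEQzM0RFVniJq7zMu6mHZVRERERVZnd3eIiIiIiHZmVURDMzREVmeImqu7u6mYdlRDM0RVVmZ3d3d3d3d3d2ZVRDMzNEVWZ4iaqruqqYdlVEMzRFVWZmZmZmZ3d3d3dlVEMzNERWZ3iJmaqqmYh2VUQzNEVVZmZmZmZmZ3d3d2ZUQzM0RVZneIiZmZmYh3ZVRDM0RFVmZmZlVWZnd4h3dlRDM0RVZnd4iIiIiIiHdlVEMzNEVWZmZlVVZmd4iIh2VUMzRFVnd4iIiIiIiId2ZUQzM0RVZmZmZVVmd4iIiHZlRDREVmd4h3d3d3eIiHdlVDMzNFVmZmZmZmZ3iJmYh2VEREVWd4iHd3Znd4iIh2ZUMzM0VWd3d2ZmZniJmZmHZURERWZ4iId3ZmZ3iIiIdlQzMzRWZ3d3dmZneJmZmYdlRERFZ3iIh3ZmZneImZh2VDMzNFZ3iIh3d3d4maqZh2VERFVniIiHdmZmd4mZmIdUMzM0VniZmId3d4iZqqmHZUREVmeIiId2ZmZ4iZqZh1QzM0VniZmZiHd3iJqqqYdlVERWeImZiHZmZ3iZqqmHVDMzRWeJqqmYd3eImqqph2VURFZ4iZmId2ZniJqqqYdUMzNFeJqqqpiHd4iaqqmXZVRFVniZmZh3d3eJqqqph1QzNFZ5qruqmId3iZqqqpdlVEVWeJmZmId3eImqqqmGVDM0Vomru7qYh3eJmqqqmGVURWd4mamYiHeImaqqqXZUQ0Vniru7upiHeImqu6qYZVRVZ4maqpmIiIiaqqqYdlRERWeau7u6mId4iau7qphlVFVniZqqmZiIiZqqqph2VERWeJq7u6qYiIiaq7uql2VUVWeJqqqpmIiZmqqqmHZVRVZ4mru7qZiIiZq7u6qHZURVZ4mqqqmZiZmqqqmYdlVVZ4mqu7upmIiZq7zL"/>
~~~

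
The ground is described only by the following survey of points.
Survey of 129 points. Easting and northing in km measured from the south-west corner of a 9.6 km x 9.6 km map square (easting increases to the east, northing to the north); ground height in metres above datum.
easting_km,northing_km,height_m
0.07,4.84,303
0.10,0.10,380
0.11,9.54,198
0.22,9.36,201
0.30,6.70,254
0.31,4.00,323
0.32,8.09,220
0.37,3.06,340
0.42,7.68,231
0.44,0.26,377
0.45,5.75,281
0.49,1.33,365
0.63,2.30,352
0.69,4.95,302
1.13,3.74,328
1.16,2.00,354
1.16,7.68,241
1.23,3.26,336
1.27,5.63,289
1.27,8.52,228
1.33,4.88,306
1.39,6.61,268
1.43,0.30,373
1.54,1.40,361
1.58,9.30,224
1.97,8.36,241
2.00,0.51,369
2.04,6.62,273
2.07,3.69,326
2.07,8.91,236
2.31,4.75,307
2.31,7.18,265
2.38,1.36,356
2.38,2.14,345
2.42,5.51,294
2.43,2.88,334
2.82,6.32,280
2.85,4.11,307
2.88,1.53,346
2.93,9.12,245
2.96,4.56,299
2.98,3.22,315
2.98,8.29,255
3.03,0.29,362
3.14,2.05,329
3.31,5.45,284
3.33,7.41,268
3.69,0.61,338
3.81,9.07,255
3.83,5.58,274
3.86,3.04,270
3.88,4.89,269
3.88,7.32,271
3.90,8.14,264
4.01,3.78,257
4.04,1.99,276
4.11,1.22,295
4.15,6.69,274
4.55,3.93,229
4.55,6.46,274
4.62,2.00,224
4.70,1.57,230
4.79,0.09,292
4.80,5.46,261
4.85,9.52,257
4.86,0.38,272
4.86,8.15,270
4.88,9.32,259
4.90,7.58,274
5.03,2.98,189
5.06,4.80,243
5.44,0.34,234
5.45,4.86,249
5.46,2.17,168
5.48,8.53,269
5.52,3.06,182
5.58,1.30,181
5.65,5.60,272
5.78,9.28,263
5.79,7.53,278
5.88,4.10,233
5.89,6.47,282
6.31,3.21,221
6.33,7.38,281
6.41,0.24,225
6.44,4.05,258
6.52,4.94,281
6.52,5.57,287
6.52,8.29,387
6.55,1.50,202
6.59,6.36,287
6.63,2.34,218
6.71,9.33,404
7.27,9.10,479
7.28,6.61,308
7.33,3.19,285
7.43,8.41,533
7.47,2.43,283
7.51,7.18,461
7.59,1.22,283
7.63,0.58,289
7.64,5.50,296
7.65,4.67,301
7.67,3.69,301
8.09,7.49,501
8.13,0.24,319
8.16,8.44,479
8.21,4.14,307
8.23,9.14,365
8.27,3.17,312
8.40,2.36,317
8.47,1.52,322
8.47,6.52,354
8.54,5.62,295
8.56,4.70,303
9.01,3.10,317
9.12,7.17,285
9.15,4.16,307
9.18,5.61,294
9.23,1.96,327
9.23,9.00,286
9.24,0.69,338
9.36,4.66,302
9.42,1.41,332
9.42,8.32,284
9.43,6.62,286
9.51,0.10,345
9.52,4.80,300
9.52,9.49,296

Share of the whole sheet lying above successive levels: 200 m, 96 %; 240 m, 85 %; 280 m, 56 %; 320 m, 26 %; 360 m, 11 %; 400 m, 5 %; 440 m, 4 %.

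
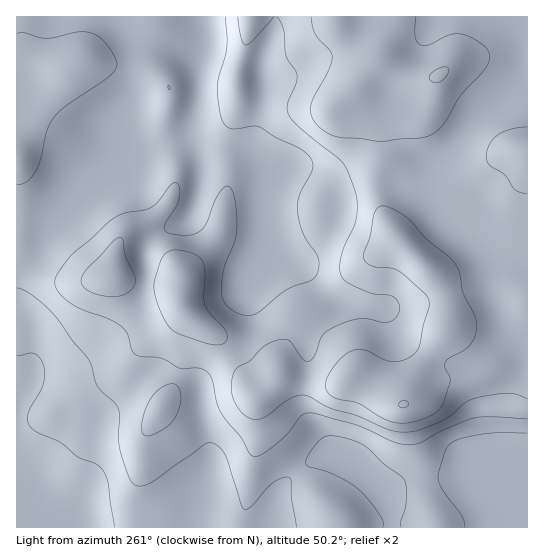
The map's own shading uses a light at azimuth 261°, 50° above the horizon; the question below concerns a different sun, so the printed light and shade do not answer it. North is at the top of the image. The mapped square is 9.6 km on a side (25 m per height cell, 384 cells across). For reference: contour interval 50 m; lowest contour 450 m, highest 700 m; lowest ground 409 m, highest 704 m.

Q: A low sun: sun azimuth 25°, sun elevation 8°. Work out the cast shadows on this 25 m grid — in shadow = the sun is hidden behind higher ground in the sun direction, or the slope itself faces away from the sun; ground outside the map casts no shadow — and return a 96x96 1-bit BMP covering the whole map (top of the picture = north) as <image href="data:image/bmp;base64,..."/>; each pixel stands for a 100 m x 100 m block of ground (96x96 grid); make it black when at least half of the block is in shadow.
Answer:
<image width="96" height="96" href="data:image/bmp;base64,Qk2+BAAAAAAAAD4AAAAoAAAAYAAAAGAAAAABAAEAAAAAAIAEAAATCwAAEwsAAAIAAAAAAAAA////AAAAAAAAAAAAAAAAAAAAAAAAAAAAAAAAAAAAAAAAAAAAAAAAAAAAAAAAAAAAAAAAAAAAAAAAAAAAAAAAAAAAAAAAAAAAAAAAAAAAAAAAAAAAAAAAAAAAAAAAAAAAAAAAAAAAAAAAAAAAAAAAAAAAAAAAAAAAAAAAAPwAAAAAAAAAAAAAAf4AAAAAAAAAAAAAA/+AAAAAAAAAAAAAB//AAAAAAAAAAAAAH//gAAAAAAAAAAAB///wAAAAAAAAAAAB///8AAAAAAAAAAAD////gDwAAAAAAAAD////4f4AAAAAAMAD////8/8AAAAAAOAD////+/8AAAAAAOAD////w/8AAAAAAEAD//4AAP8AAAAAAAAH/+AAAAAAAAAAAAAH/wAAAAAAAAAAAAAD+AAAAAAAAAAAAAAAAAAAAAAAAAAAAAAAAAAAAAAAAAAAAAAAAAAAAAAAAAAAAAAAAAAAAAAAAAAAAAAAAAAAAAAAAAAAAAAAAAAAAAAAAAAAAAAAAAAAAAAAAAAAAAAAAAAAAAAAAAAAAAAAAAAAAAAAAAAAAAAAAAAAAAAAAAAAAAAAAAAAAAAAAAAAAAAAAAAAAAAAAAAAAAAAAAAAAAAAAAAAAAAAAAAAAAAAAAAAAAAAAAAAAAAAwAAAAAAAAAAAAAAB/wAAAAAAAAAAAAAB/wAAAAAAAAAAAAAAQAAAAAAAAAAAAAAAAAAAAAAAAADgAAAAAAAAAAAAAADwAAAAAAAAAAAAAADwAAAAAAAAAAAAAADgAAAAAAAAAAAAAAAAAAAAAAAAAAAAAAAAAAAAAAAAAAAAAAAAAAAAAAAAAAAAAAAAAAAAAAAAAAAAAAAAAAAAAAAAAAAAAAAAAAAAAAAAAAAAAAAAAAAAAAAAAAAAAAAAAAAAAAAAAAAAAAAAAAAAAAAAAAAAAAAAAAAAAAAAAAAAAAAAAAAAAAAAAAAAAAAAAAAAAAAAAAAAAAAAAAAAAAAAAAAAAAAAAAAAAAAAAAAAAAAAAAAAAAAAAAAAAAAAAAAAAAAAAAAAAAAAAAAAAAAAAAAAAAAAAAAAAAAAAAAAAAAAAAAAAAAAAAADAAAAAAAAAAAAAAAH4AAAAAAAAAAAAAAP8AAAAAAAAAAAAAAP8AAAAAAAAAAAAAAf+AAAAAAAAAAAAAAf8AAAAAAAAAAAAAAf8AAAAAAAAAAAAAAPwAAAAAAAAAAAAAAPgAAAAAAAAAAAAAAAAAAAAAAAAAAAAAAAAAAAAAAAAAAAAAAAAAAAAAAAAAAAAAAAAAAAAAAAAAAAAAAAAAAAAAAAAAAAAAAAAAAAAAAAAAAAAAAAAAAAAAAAAAAAAAAAAAAAAAAAAAAAAAAAAAAAAAAAAAAAAAAAAAAAAAAAAAAAAAAAAAAAAAAAAAAAAAAAAAAAAAAAAAAAAAAAAAAAAAAAAAAAAAAAAAAAAAAAAAAAAAAAAAAAAAAAAAAAAAAAAAAAAAAAAAAAAAAAAAAAAAAAAAAAAAAAAAAAAAAAAAAAAAAAAAAAAAAAAAAAAAAAAAAAAAA="/>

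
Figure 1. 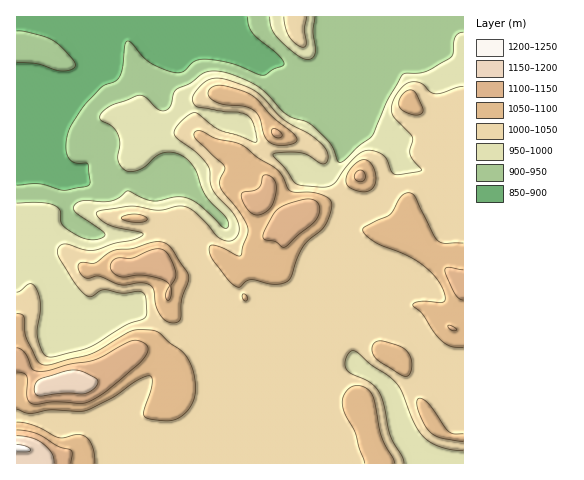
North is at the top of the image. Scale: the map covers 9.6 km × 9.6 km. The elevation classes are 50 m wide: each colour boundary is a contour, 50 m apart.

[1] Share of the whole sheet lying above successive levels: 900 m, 91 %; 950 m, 75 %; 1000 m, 60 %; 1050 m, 20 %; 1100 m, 5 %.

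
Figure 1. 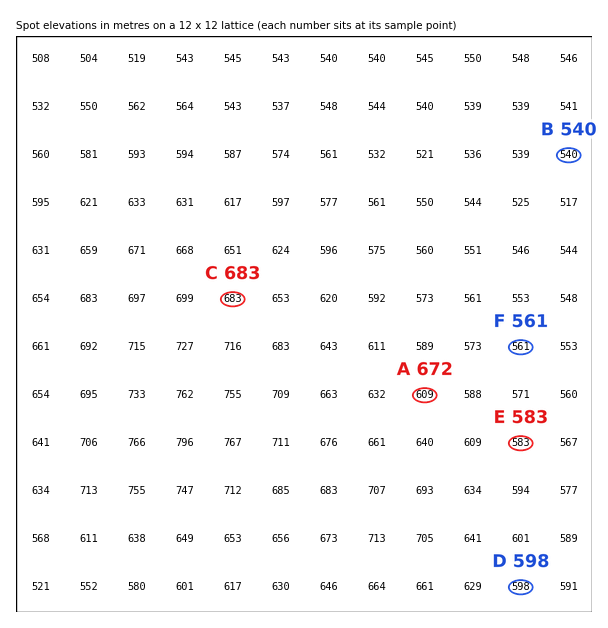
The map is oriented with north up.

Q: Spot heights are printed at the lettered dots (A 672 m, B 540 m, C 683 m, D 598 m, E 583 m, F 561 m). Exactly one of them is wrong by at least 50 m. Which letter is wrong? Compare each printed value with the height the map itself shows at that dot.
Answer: A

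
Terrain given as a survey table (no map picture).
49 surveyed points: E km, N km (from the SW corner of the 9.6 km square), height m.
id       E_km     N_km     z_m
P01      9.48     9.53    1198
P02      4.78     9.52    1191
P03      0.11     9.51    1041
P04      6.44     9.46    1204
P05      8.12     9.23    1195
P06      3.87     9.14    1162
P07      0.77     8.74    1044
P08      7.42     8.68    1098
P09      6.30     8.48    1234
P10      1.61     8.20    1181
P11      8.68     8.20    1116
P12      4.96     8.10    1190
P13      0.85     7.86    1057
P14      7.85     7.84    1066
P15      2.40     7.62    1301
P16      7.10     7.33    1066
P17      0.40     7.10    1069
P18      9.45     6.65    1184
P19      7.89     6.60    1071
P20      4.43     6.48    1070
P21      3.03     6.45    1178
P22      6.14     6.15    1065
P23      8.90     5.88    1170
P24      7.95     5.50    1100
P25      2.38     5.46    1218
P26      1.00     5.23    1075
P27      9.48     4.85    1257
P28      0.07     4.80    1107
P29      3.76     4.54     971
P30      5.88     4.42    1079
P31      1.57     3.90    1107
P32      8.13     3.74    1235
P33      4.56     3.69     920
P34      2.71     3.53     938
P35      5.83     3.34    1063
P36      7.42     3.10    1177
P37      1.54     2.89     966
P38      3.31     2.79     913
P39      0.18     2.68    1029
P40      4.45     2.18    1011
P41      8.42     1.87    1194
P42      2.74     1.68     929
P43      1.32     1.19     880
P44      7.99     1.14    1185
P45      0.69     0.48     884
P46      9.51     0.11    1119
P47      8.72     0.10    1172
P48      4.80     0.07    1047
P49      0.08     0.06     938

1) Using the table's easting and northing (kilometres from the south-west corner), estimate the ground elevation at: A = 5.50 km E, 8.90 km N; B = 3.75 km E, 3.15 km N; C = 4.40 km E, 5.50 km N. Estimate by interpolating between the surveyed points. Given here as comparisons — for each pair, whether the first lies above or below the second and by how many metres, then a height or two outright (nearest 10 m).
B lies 340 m below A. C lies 170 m above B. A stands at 1260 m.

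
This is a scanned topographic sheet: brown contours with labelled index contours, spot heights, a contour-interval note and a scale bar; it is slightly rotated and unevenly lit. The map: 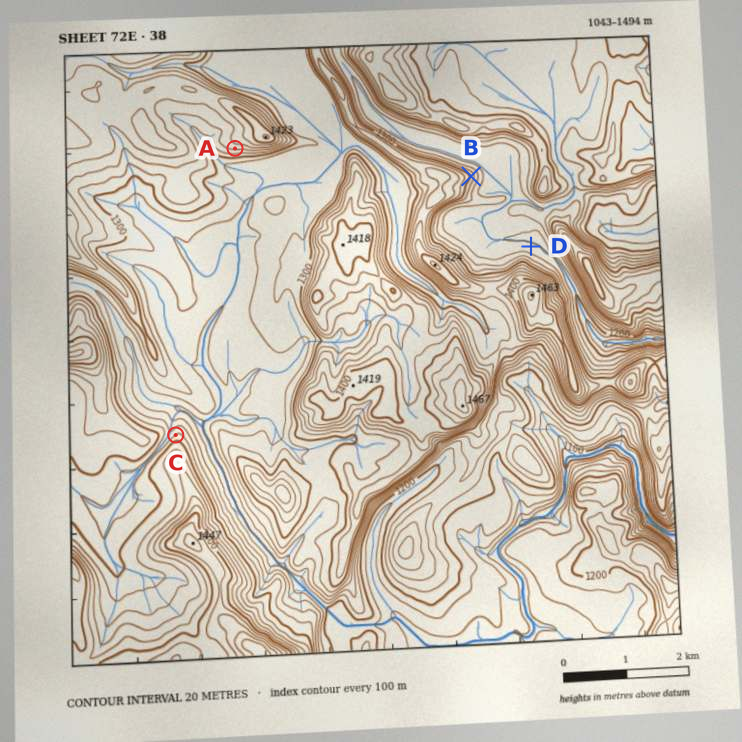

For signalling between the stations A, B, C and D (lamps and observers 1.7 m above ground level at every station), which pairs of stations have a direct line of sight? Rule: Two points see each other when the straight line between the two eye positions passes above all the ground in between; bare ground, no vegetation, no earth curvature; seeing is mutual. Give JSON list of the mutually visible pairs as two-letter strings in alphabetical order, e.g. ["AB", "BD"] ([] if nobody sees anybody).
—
["AC", "BD"]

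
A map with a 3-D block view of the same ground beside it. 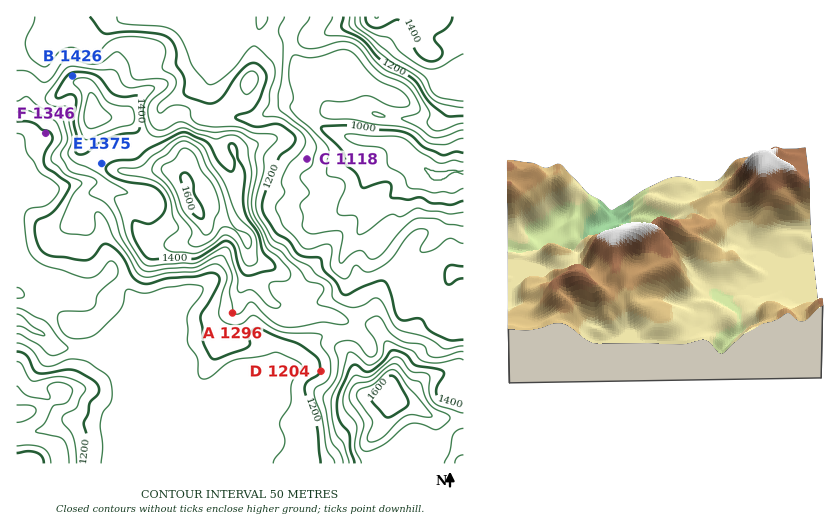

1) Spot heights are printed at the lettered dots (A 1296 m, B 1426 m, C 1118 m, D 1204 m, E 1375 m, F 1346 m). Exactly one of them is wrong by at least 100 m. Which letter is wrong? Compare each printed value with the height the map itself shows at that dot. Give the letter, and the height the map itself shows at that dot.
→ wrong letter F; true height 1196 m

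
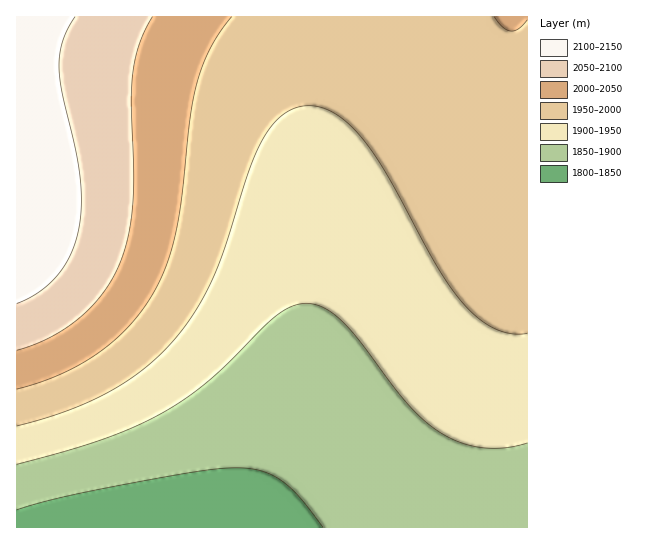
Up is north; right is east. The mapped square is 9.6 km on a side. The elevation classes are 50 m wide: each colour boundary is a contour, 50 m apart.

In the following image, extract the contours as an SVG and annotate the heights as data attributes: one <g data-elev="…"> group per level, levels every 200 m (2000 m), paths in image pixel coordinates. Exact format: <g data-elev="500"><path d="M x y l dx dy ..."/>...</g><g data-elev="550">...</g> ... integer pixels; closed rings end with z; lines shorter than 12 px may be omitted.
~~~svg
<g data-elev="2000"><path d="M17 389l22-7 22-8 19-9 18-12 16-12 15-15 13-16 12-17 13-30 9-33 6-36 8-77 8-36 5-18 8-17 21-29"/><path d="M494 17l9 11 8 3 8-3 8-8"/></g>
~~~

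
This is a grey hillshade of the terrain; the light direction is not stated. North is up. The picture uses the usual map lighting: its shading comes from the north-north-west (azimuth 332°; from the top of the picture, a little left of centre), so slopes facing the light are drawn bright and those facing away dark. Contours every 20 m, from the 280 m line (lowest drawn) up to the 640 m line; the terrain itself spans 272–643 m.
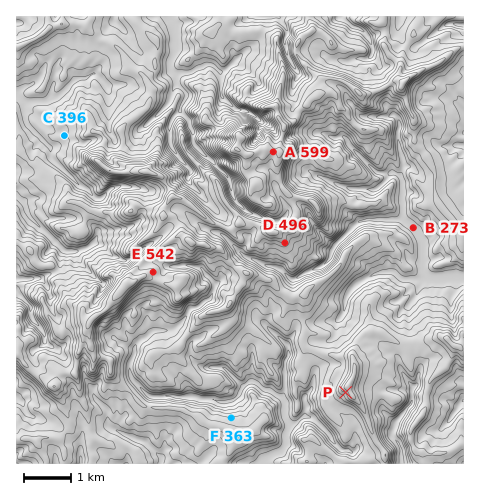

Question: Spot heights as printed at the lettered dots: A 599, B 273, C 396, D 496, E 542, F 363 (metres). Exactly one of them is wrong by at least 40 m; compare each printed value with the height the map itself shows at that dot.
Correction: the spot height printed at C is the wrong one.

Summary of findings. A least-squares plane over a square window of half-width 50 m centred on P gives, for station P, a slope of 19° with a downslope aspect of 224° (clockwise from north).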